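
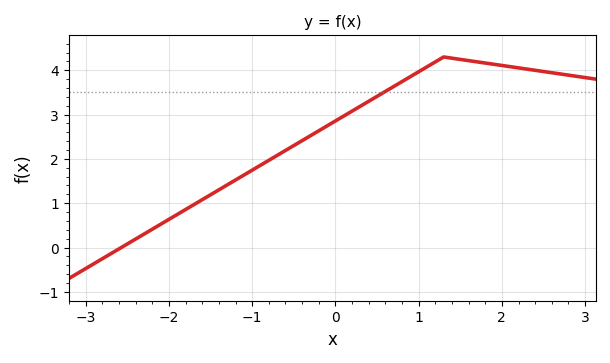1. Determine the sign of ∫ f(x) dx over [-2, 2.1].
positive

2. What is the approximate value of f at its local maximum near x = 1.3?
4.3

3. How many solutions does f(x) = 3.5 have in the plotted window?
1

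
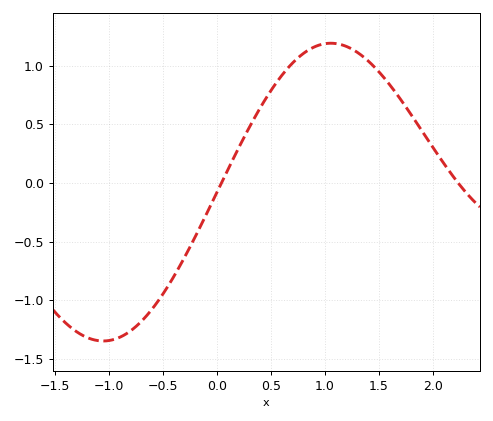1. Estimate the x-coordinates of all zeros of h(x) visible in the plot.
0.041, 2.23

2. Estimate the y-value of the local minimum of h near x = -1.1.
-1.35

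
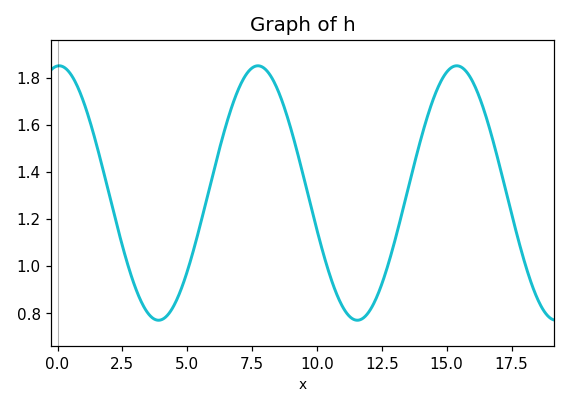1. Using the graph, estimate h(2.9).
0.939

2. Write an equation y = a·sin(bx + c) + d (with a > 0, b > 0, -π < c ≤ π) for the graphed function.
y = 0.54sin(0.82x + 1.52) + 1.31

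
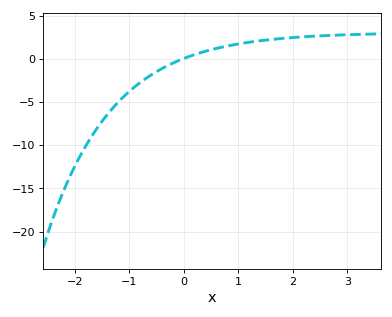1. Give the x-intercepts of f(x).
0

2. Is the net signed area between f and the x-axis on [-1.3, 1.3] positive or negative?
negative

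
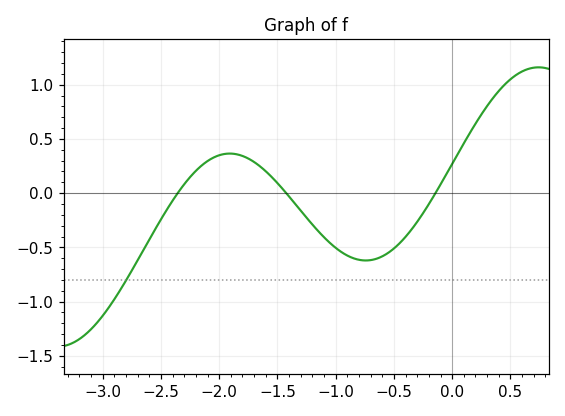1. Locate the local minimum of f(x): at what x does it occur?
-0.741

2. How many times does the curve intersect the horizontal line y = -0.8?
1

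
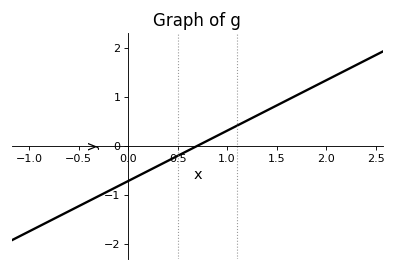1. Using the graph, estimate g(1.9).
1.24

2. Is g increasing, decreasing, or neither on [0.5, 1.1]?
increasing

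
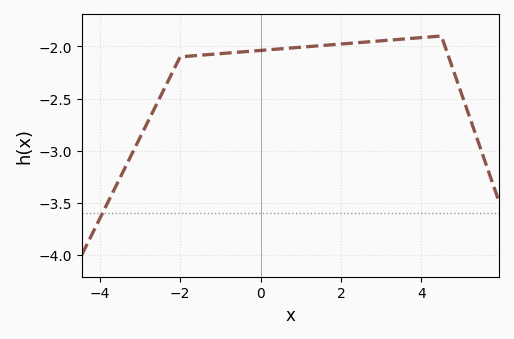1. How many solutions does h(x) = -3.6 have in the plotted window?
1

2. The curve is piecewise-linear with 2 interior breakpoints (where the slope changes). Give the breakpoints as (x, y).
(-2, -2.1); (4.5, -1.9)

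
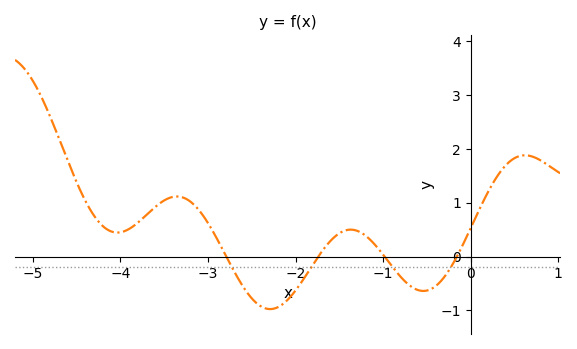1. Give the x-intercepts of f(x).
-2.8, -1.7, -1, -0.2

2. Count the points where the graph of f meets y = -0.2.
4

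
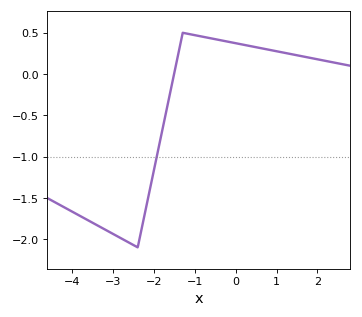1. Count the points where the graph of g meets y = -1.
1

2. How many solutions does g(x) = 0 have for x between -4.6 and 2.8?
1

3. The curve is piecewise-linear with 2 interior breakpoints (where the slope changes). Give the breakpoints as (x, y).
(-2.4, -2.1); (-1.3, 0.5)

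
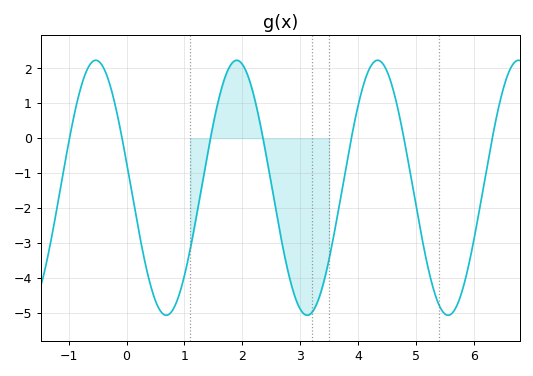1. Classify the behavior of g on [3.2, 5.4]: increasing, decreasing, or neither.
neither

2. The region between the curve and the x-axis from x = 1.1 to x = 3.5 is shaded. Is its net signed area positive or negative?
negative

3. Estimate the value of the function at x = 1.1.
-3.18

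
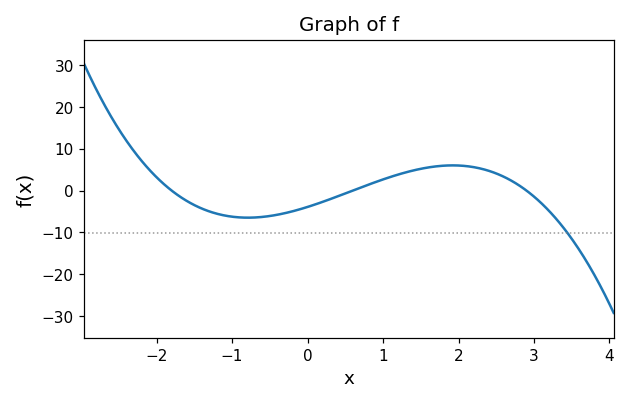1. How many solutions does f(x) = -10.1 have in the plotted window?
1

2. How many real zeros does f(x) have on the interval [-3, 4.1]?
3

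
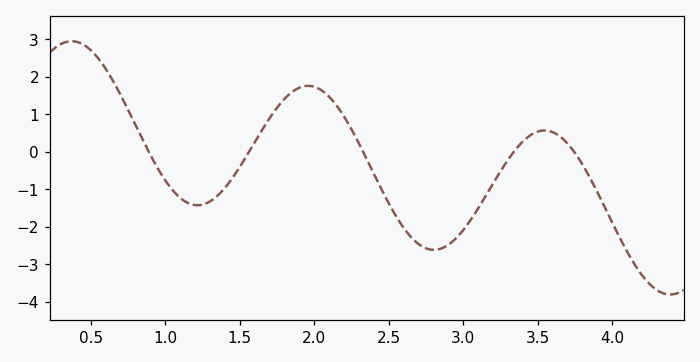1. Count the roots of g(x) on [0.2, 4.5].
5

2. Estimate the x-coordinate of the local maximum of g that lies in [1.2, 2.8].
2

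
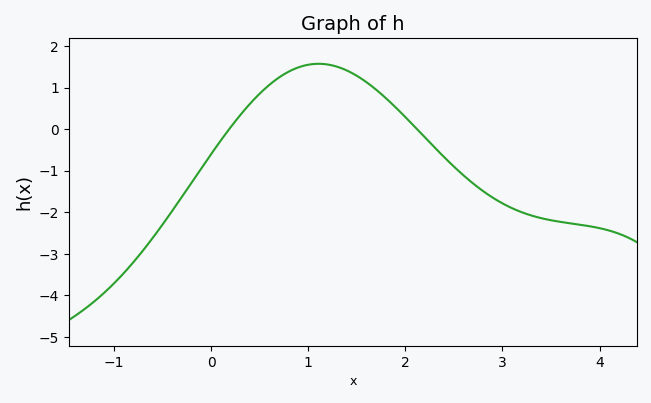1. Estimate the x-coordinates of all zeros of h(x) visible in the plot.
0.186, 2.12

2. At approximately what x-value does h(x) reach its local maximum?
1.11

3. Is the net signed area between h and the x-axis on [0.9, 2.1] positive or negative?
positive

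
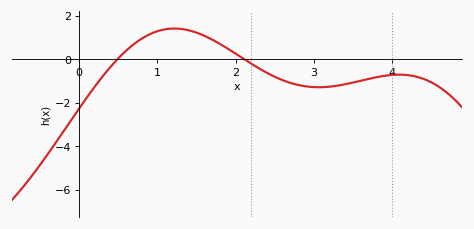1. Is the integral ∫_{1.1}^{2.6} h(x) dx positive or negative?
positive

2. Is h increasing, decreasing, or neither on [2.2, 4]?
neither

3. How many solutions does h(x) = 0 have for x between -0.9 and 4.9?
2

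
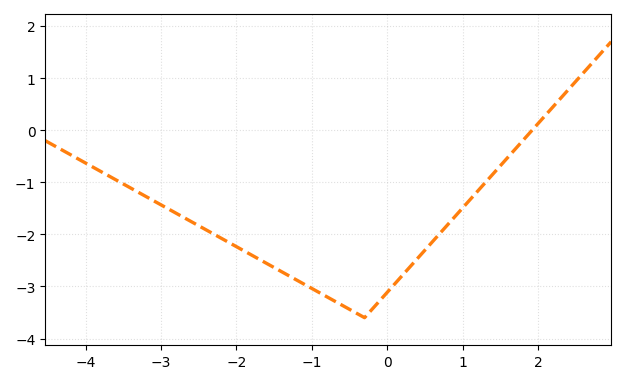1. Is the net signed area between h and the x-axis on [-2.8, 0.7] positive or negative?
negative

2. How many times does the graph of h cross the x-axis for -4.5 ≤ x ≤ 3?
1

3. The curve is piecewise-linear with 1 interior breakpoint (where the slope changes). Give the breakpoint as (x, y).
(-0.3, -3.6)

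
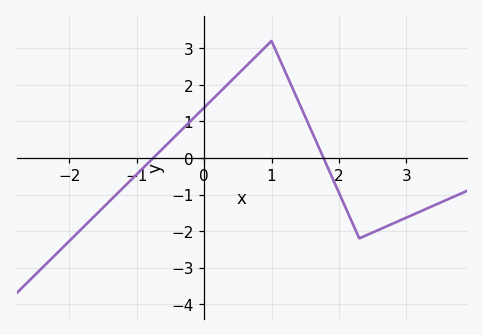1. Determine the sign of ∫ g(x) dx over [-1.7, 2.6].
positive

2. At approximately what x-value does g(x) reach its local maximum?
1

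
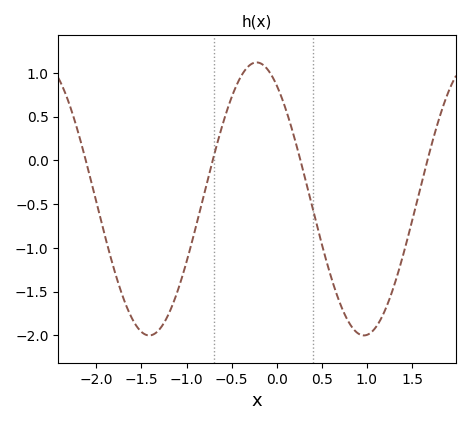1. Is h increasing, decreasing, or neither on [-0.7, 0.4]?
neither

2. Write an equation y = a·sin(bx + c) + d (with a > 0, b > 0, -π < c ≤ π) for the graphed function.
y = 1.56sin(2.6x + 2.2) - 0.44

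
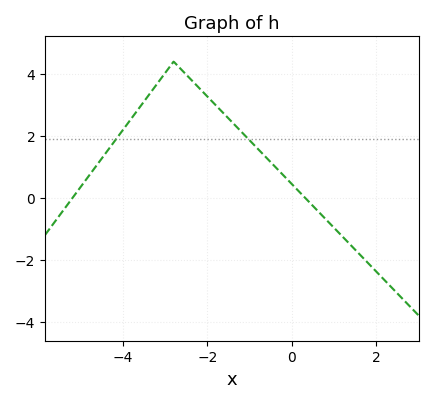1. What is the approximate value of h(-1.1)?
2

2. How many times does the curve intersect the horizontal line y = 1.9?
2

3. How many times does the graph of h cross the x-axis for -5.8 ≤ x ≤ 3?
2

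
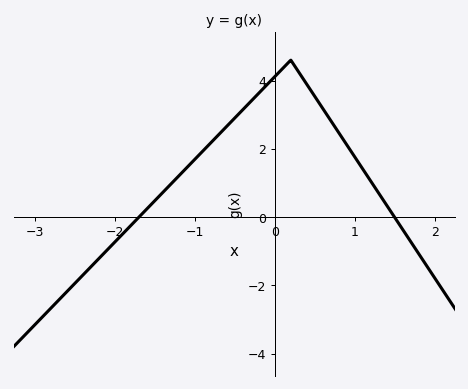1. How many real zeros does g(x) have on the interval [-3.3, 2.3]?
2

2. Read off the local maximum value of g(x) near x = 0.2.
4.6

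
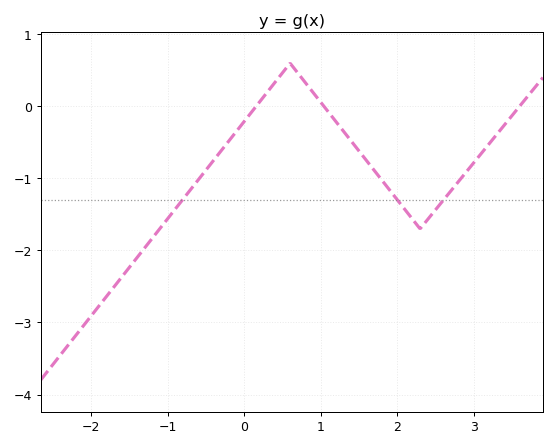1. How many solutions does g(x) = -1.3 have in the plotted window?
3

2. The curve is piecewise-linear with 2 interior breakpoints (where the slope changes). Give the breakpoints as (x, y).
(0.6, 0.6); (2.3, -1.7)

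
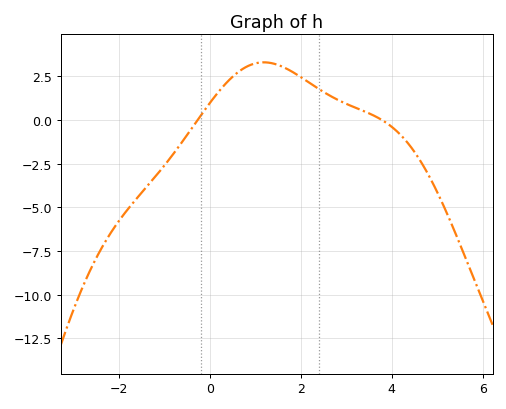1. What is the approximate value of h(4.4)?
-1.48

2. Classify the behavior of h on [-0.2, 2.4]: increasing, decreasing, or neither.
neither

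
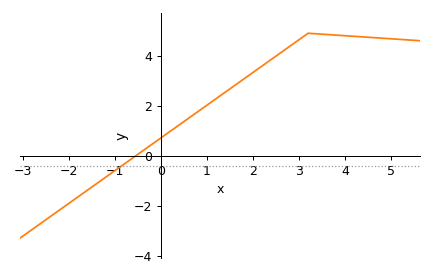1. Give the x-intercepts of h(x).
-0.538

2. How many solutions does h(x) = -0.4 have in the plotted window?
1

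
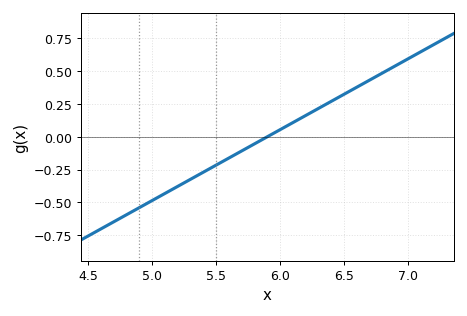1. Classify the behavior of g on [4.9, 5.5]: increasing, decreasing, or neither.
increasing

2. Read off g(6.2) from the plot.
0.16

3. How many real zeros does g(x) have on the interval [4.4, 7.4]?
1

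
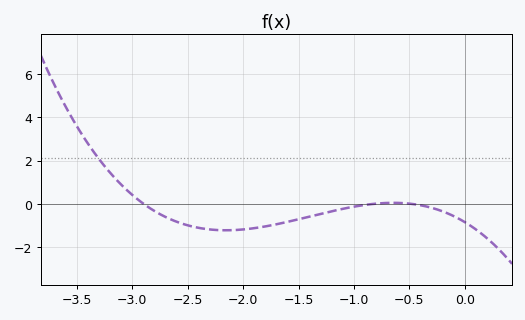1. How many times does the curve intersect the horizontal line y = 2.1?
1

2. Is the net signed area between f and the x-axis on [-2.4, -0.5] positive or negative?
negative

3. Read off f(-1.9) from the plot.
-1.2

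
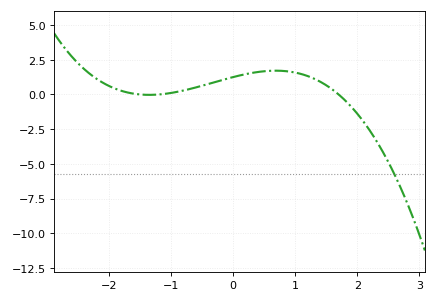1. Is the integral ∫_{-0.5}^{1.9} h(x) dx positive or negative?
positive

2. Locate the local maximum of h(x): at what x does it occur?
0.7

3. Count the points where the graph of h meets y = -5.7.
1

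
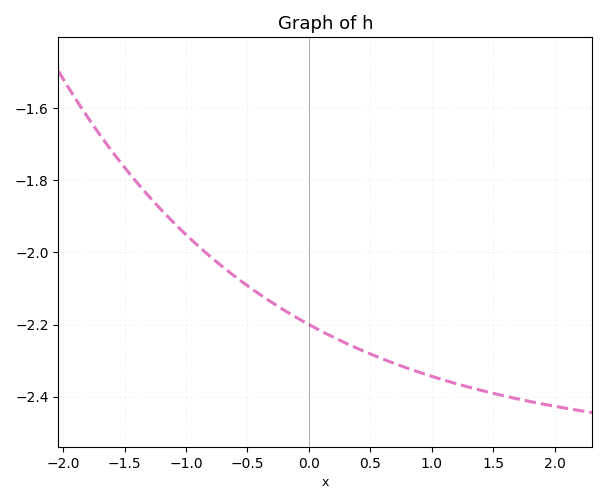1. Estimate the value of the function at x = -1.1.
-1.92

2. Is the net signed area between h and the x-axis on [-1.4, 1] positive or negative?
negative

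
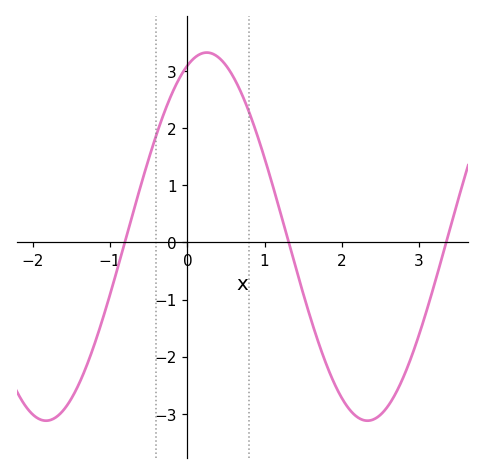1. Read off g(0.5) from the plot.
3.1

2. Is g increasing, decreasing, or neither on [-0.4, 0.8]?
neither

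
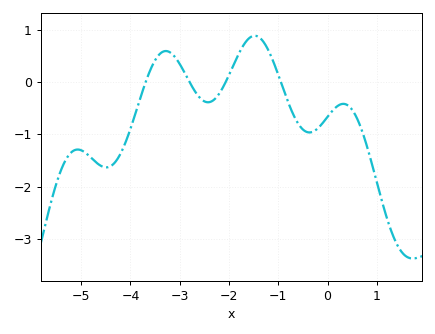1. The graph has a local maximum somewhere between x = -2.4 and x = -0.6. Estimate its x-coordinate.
-1.4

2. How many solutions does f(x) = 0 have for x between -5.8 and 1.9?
4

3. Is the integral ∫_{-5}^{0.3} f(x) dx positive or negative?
negative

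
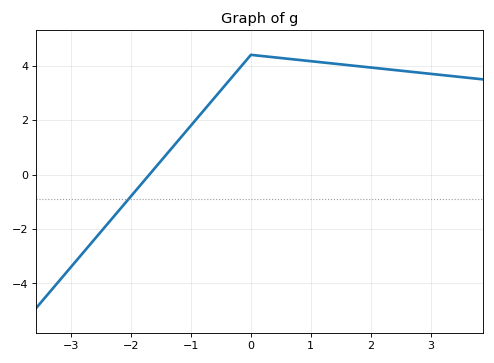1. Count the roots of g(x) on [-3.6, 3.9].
1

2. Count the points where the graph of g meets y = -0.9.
1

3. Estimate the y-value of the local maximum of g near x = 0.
4.4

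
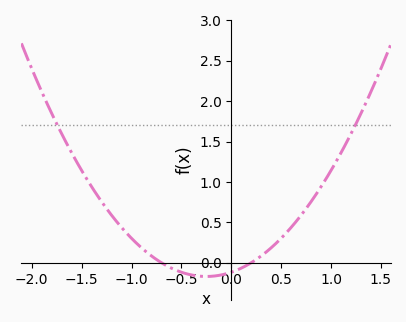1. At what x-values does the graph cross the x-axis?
-0.7, 0.2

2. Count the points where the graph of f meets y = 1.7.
2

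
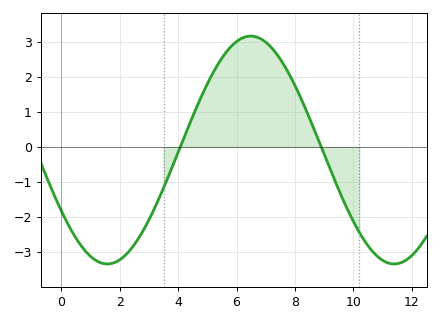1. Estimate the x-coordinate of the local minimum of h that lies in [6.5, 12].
11.4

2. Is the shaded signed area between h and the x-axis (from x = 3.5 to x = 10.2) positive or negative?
positive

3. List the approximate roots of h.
4, 8.8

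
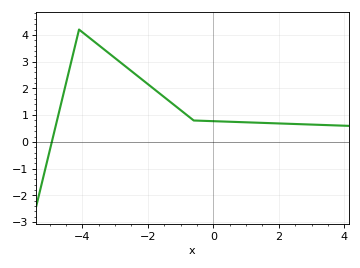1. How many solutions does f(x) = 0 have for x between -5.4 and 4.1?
1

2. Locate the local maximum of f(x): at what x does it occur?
-4.1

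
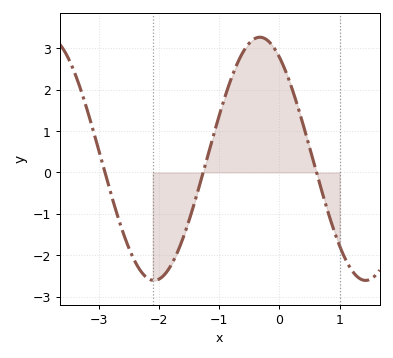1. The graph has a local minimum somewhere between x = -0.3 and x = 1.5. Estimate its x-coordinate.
1.43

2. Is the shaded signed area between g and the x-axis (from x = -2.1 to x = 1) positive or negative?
positive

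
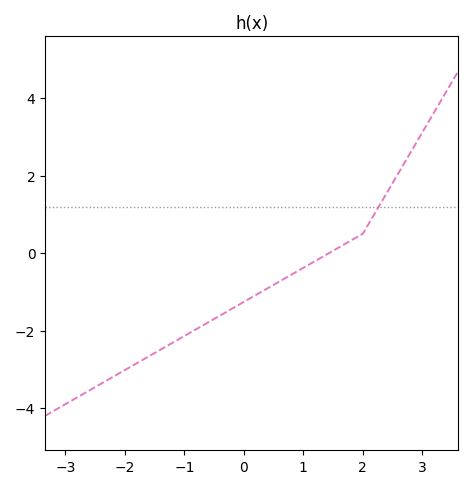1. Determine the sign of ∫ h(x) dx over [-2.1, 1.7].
negative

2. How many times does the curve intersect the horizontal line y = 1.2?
1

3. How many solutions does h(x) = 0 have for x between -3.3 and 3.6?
1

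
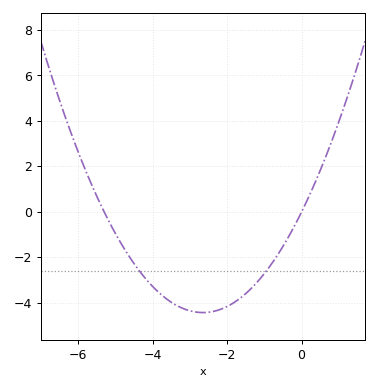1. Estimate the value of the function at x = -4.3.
-2.8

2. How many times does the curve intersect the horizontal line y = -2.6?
2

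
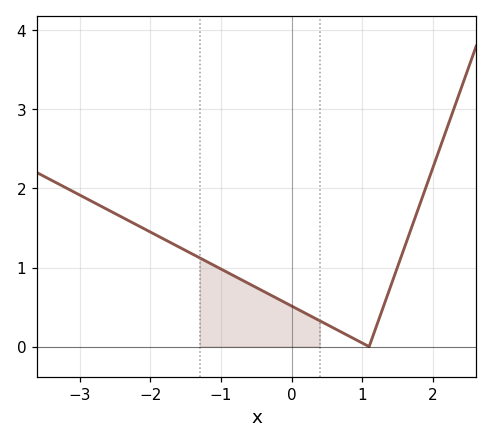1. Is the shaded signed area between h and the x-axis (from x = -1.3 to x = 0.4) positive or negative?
positive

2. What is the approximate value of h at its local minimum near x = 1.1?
0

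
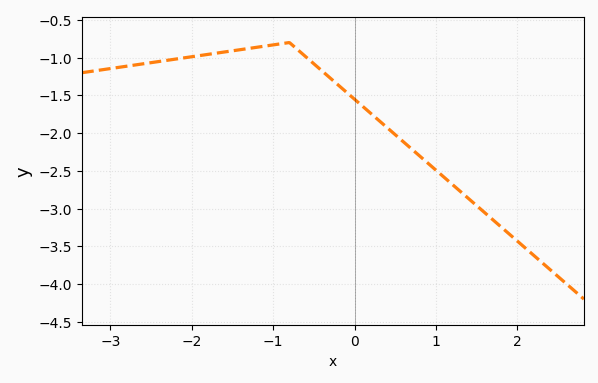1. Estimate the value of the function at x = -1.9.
-0.973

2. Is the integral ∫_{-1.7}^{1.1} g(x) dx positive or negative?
negative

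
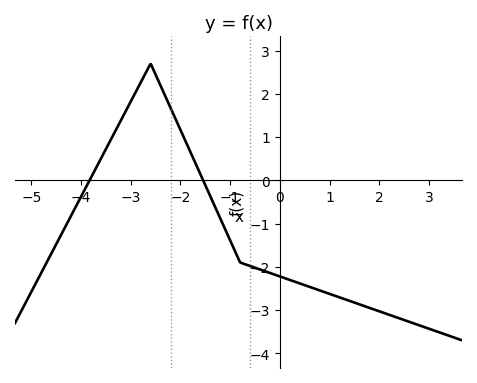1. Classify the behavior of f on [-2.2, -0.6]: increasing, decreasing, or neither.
decreasing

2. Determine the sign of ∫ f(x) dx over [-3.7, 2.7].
negative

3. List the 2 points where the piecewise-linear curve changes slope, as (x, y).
(-2.6, 2.7); (-0.8, -1.9)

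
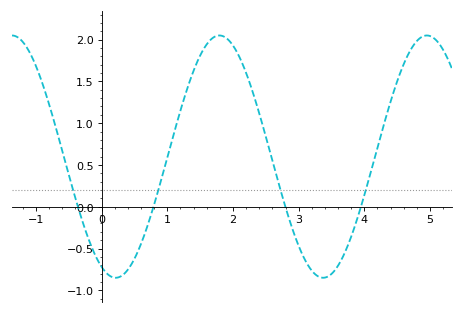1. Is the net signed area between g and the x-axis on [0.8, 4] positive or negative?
positive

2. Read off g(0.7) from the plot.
-0.227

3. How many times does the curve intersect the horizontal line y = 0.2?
4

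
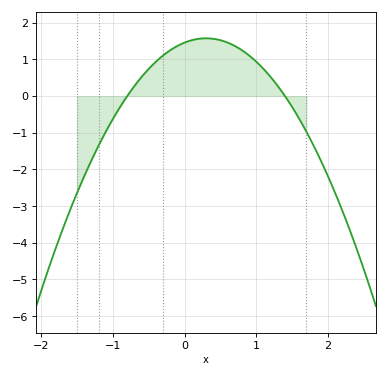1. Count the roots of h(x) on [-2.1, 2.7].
2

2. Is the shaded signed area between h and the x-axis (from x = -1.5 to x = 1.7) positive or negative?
positive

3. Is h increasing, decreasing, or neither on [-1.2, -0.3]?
increasing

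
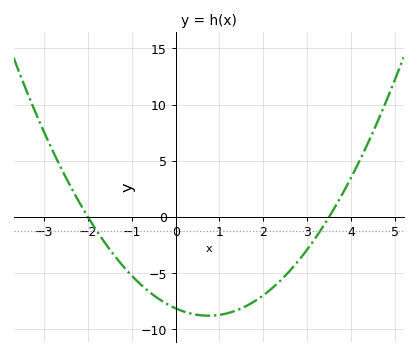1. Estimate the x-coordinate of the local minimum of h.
0.75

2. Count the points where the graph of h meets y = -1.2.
2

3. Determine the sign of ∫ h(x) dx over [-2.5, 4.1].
negative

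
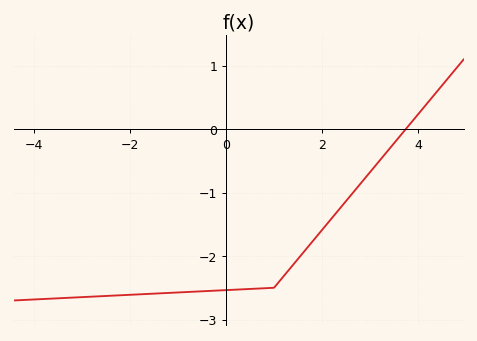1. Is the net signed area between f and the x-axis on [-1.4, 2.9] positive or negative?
negative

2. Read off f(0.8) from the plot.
-2.51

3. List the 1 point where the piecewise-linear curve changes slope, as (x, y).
(1, -2.5)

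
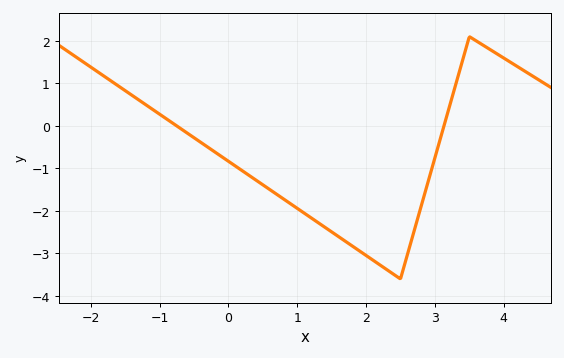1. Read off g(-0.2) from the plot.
-0.6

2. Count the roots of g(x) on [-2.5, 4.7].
2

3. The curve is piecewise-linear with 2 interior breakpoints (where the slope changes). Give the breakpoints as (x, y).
(2.5, -3.6); (3.5, 2.1)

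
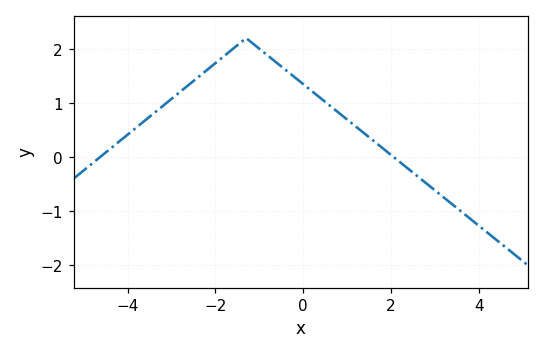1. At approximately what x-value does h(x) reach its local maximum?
-1.2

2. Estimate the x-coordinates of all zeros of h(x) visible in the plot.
-4.6, 2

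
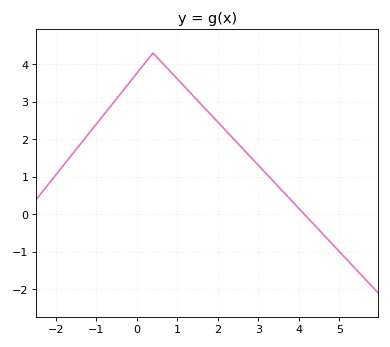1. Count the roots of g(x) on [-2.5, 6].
1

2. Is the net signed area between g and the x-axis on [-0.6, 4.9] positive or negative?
positive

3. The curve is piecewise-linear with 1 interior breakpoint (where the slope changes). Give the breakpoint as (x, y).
(0.4, 4.3)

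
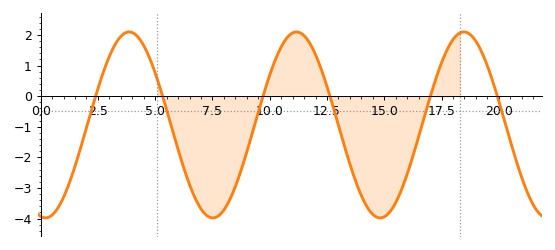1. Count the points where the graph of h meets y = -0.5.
6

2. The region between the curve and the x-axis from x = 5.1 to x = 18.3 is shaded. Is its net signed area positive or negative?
negative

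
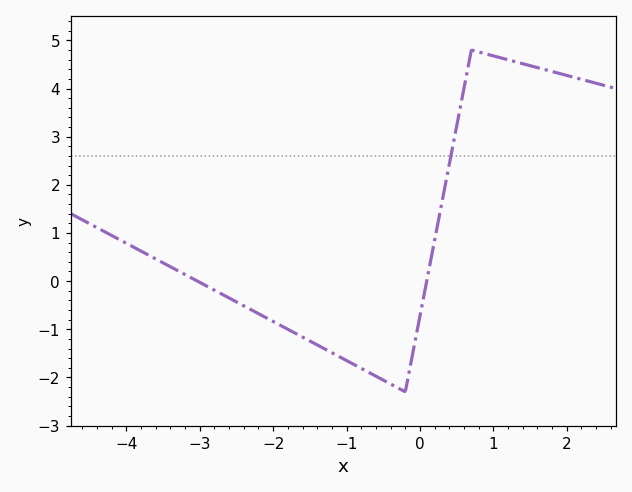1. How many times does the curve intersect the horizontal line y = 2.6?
1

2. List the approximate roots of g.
-3, 0.1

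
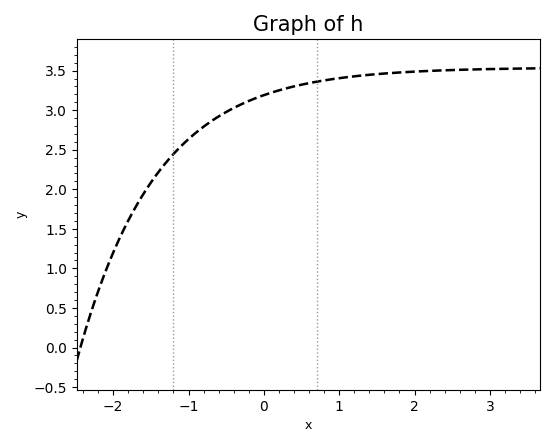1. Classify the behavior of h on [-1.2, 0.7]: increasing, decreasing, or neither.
increasing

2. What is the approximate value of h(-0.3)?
3.05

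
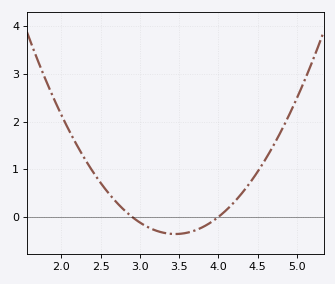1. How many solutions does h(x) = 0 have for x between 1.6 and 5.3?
2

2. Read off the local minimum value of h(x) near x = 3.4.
-0.4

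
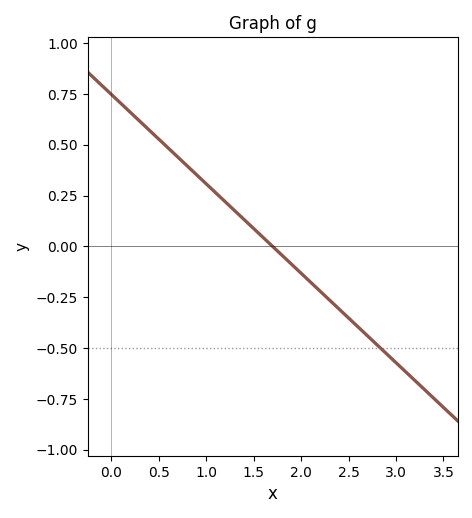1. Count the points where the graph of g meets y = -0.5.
1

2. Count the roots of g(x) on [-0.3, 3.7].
1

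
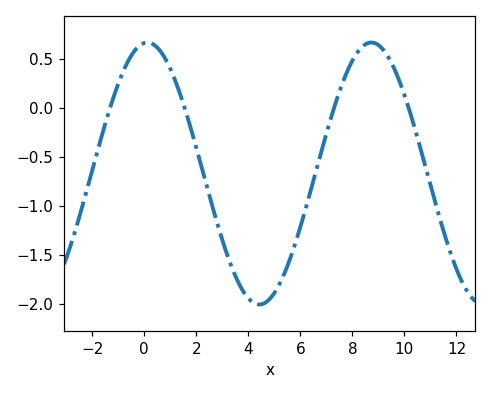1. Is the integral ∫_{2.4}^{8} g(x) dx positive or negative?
negative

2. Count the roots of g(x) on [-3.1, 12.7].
4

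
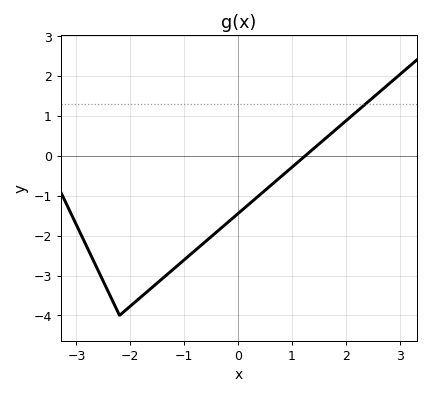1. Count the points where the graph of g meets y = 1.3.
1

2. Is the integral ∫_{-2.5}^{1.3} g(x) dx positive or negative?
negative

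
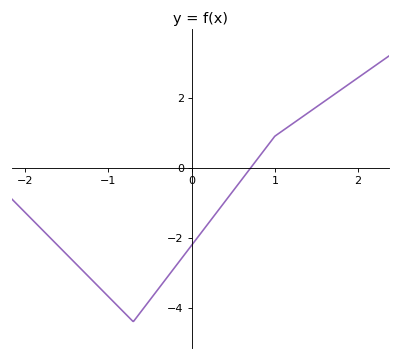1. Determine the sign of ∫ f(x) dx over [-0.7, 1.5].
negative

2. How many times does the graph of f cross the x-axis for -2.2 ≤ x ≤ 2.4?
1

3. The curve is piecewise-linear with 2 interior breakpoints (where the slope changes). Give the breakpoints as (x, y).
(-0.7, -4.4); (1, 0.9)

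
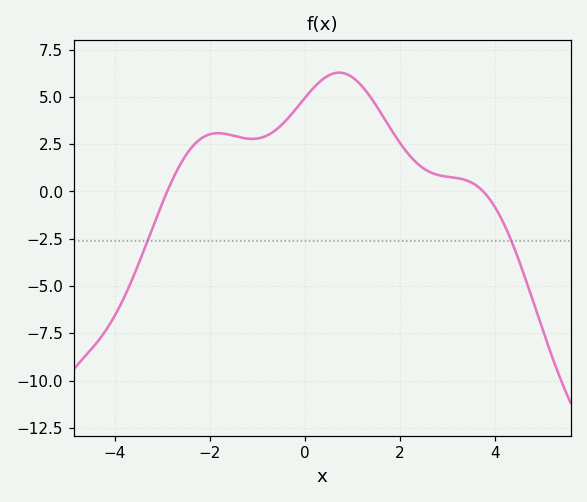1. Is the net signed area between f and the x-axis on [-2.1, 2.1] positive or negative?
positive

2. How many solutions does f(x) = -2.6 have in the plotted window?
2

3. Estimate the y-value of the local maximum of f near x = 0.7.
6.29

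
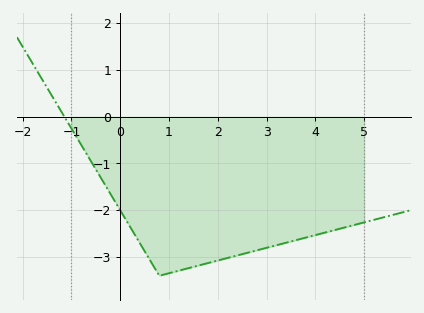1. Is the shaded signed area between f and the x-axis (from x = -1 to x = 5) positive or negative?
negative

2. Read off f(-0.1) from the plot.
-1.83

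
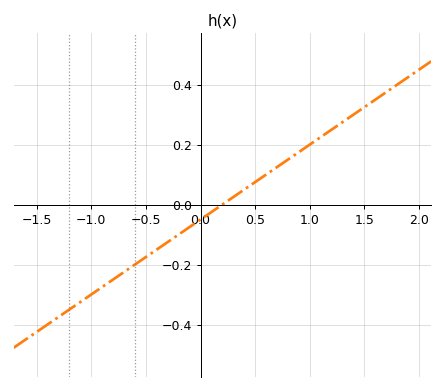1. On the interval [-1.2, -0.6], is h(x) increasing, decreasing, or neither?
increasing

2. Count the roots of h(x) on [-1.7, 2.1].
1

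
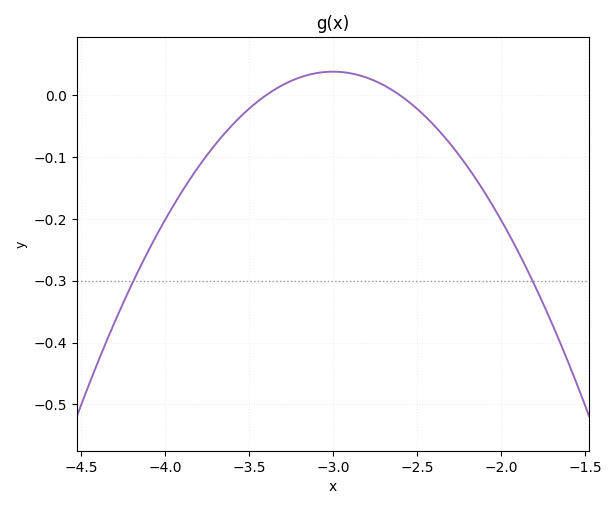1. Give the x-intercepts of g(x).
-3.4, -2.6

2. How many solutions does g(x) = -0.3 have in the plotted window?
2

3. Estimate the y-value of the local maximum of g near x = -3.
0.04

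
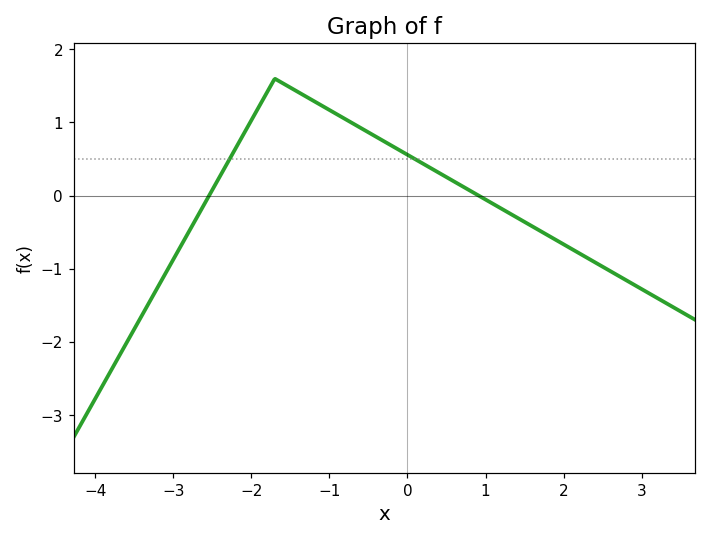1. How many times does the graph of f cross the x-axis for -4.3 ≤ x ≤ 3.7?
2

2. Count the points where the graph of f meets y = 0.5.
2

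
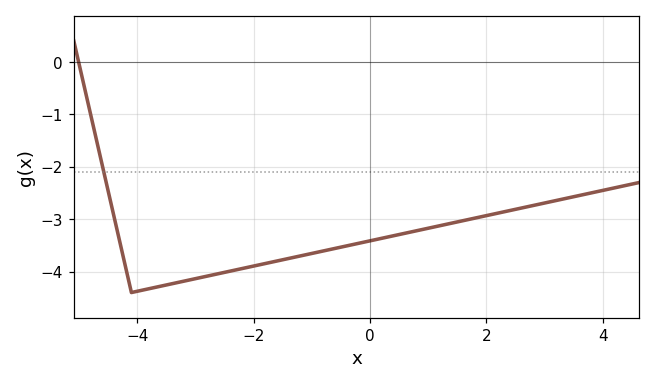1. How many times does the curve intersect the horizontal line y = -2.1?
1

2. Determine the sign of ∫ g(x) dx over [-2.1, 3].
negative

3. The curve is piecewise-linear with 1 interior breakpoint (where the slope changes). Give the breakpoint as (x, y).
(-4.1, -4.4)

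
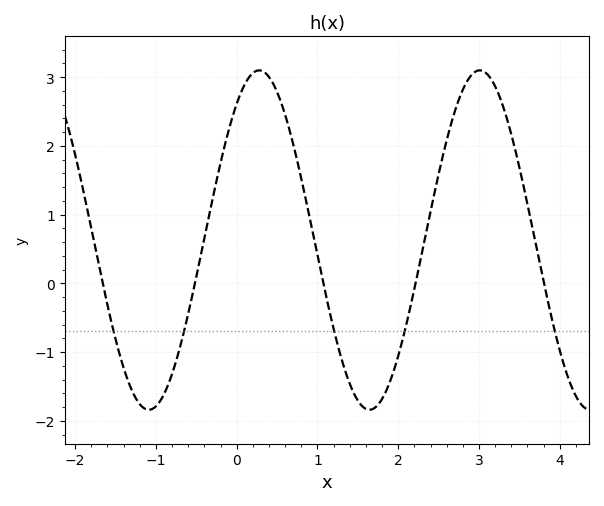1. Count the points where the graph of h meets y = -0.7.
5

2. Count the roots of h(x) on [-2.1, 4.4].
5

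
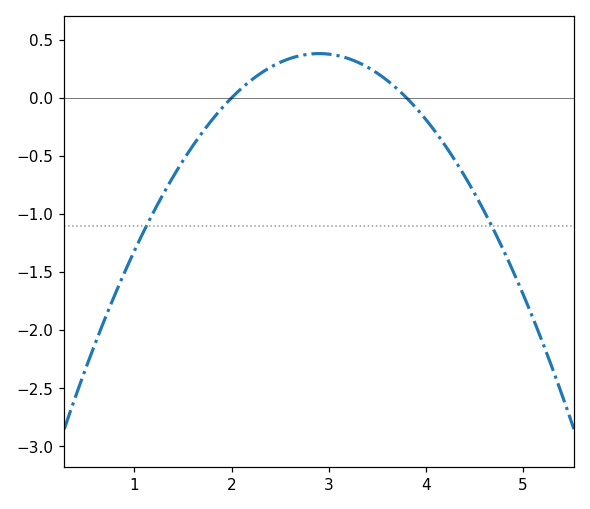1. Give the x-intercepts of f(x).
2, 3.8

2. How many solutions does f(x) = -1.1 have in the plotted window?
2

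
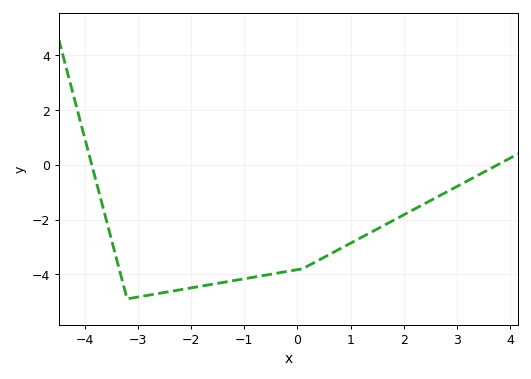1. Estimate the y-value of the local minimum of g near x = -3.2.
-4.8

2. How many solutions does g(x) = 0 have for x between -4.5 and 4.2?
2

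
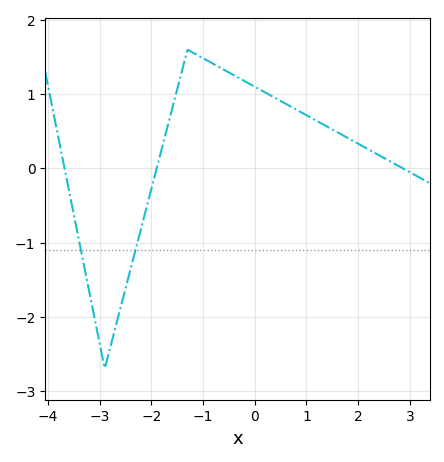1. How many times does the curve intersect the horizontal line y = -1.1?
2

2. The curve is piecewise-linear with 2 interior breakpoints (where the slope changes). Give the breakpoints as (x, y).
(-2.9, -2.7); (-1.3, 1.6)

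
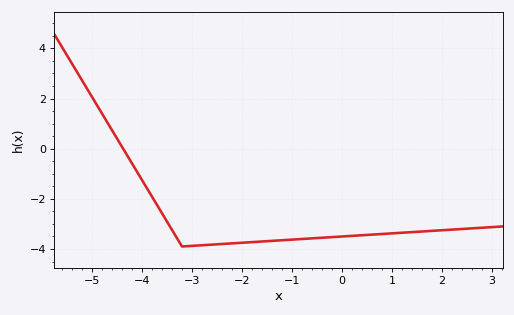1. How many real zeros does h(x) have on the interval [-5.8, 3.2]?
1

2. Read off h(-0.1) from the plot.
-3.51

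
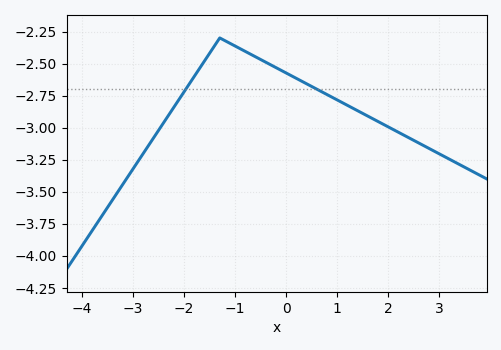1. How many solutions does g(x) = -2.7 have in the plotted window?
2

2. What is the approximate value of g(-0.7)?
-2.45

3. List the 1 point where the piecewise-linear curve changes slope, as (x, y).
(-1.3, -2.3)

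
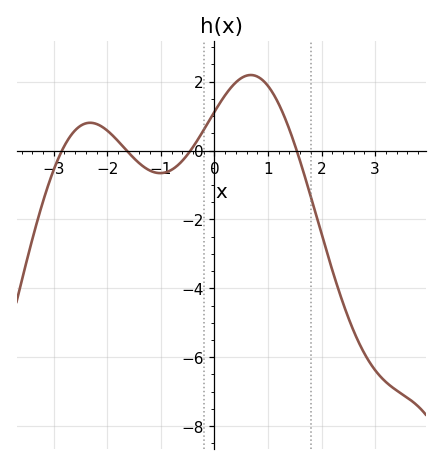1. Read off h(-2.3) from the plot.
0.8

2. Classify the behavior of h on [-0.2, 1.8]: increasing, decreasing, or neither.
neither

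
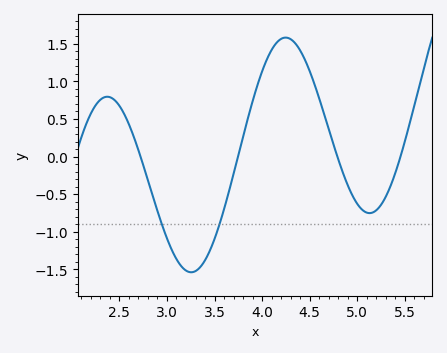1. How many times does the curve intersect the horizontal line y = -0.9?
2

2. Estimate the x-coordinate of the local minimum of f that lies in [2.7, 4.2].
3.25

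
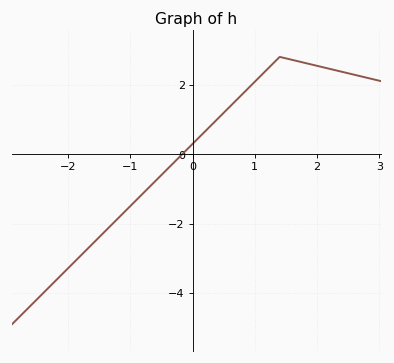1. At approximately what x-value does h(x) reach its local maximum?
1.4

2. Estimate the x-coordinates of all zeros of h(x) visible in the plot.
-0.2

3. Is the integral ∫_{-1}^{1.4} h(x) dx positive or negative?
positive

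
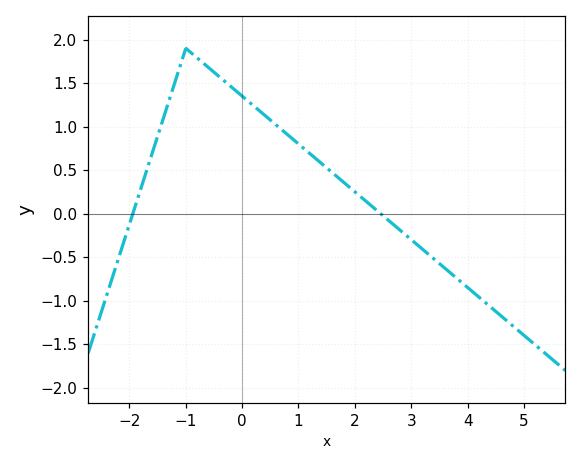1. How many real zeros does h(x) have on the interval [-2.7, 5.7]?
2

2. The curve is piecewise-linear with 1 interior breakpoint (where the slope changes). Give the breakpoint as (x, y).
(-1, 1.9)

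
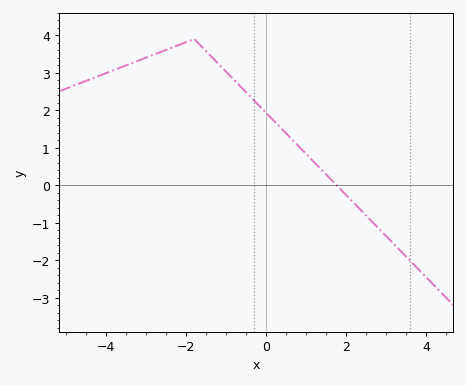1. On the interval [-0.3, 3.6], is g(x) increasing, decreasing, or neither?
decreasing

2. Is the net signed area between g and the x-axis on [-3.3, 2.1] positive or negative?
positive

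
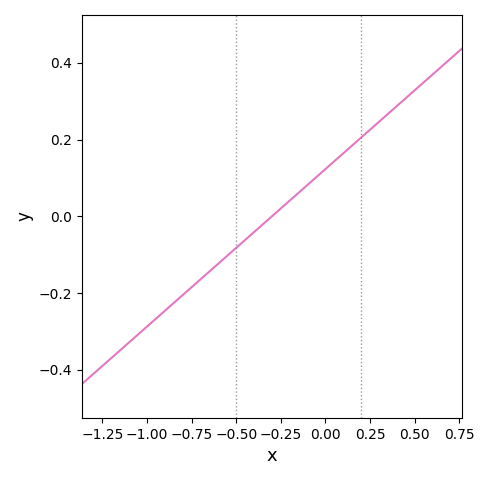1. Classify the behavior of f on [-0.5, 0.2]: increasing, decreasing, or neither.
increasing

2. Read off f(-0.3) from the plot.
0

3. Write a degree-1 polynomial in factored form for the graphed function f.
y = 0.41(x + 0.3)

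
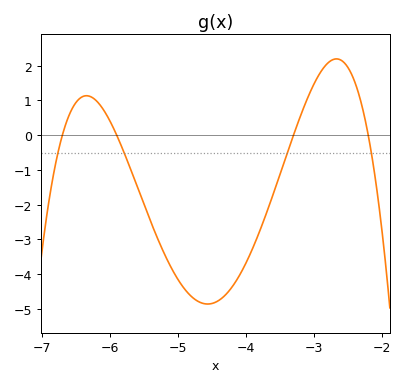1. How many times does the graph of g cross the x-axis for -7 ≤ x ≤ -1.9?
4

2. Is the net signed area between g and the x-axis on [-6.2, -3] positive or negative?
negative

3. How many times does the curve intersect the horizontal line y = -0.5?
4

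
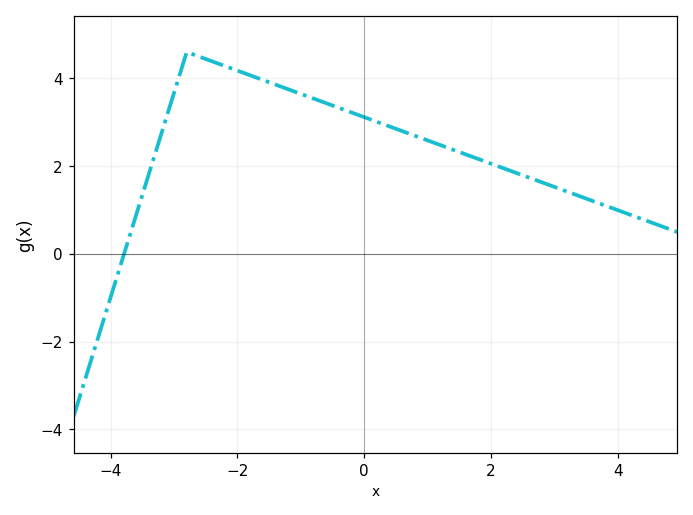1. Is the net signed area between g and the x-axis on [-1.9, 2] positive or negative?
positive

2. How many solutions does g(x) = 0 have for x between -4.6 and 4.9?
1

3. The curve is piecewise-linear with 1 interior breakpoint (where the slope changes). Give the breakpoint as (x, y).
(-2.8, 4.6)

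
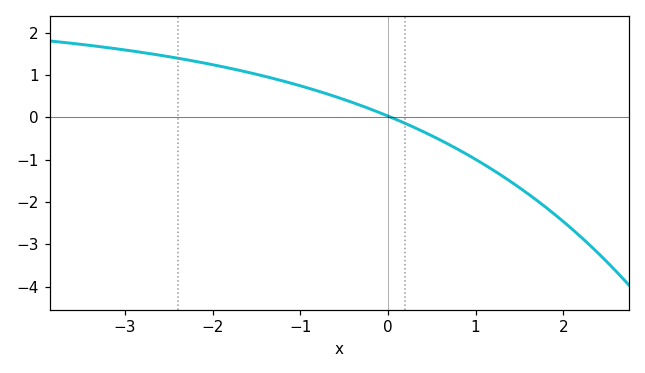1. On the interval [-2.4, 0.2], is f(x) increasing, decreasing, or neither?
decreasing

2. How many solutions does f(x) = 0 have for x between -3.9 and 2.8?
1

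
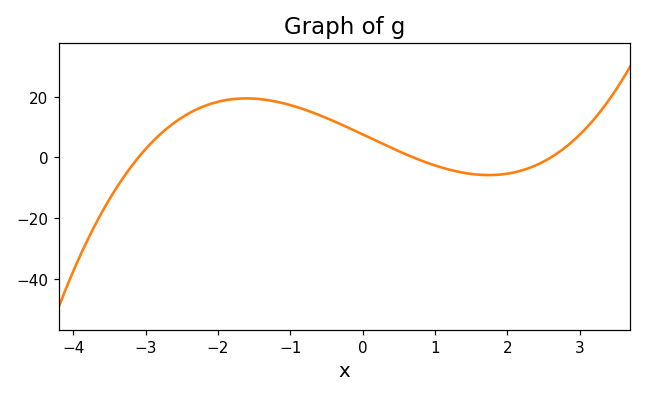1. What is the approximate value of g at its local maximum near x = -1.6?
19.4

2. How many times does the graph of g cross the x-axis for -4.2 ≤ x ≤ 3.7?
3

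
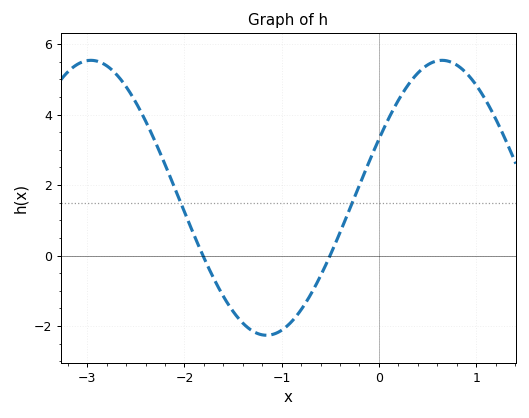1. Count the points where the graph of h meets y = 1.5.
2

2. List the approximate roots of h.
-1.8, -0.5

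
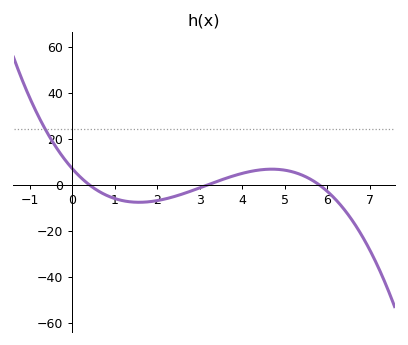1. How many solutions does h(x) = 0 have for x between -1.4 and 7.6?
3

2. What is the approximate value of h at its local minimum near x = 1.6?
-8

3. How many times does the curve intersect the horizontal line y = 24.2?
1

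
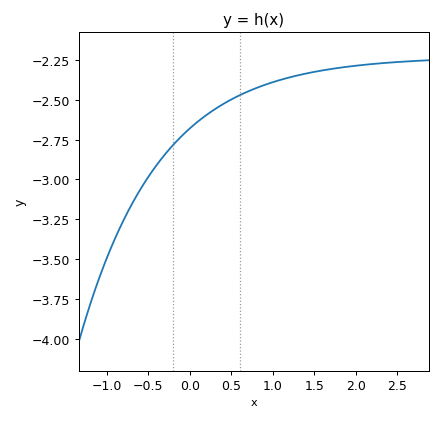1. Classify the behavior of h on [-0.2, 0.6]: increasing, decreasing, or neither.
increasing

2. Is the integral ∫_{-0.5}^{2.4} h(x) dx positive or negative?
negative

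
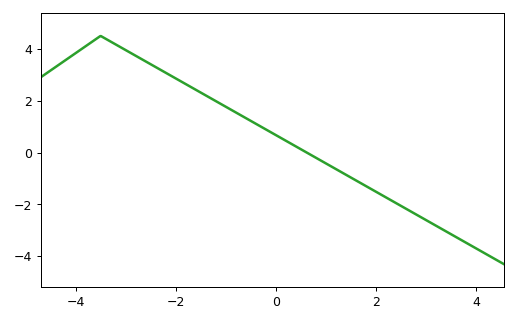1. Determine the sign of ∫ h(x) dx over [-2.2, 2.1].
positive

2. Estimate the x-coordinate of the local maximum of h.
-3.4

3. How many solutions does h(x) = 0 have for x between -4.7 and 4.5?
1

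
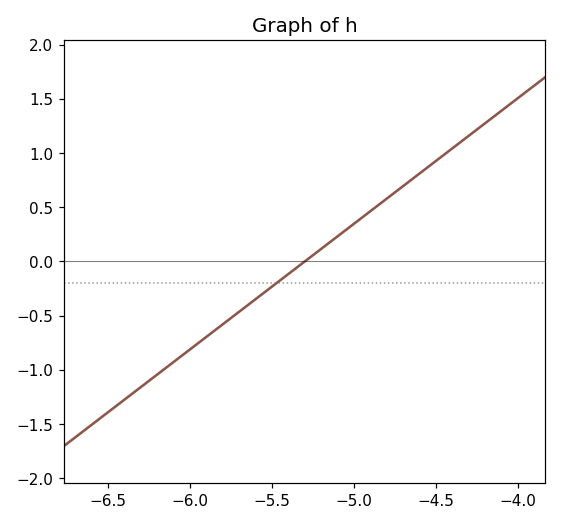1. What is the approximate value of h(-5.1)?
0.232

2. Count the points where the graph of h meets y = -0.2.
1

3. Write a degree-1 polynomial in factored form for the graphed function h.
y = 1.16(x + 5.3)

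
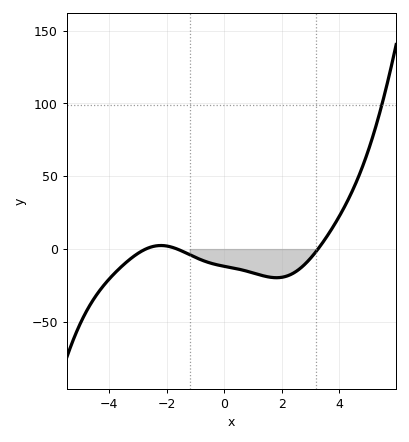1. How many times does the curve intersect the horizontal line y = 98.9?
1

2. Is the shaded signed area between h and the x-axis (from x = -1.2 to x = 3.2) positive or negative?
negative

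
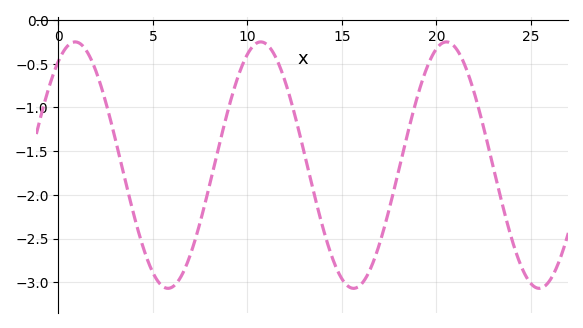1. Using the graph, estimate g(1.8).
-0.5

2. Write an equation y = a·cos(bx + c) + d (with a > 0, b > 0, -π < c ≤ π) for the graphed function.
y = 1.41cos(0.64x - 0.57) - 1.66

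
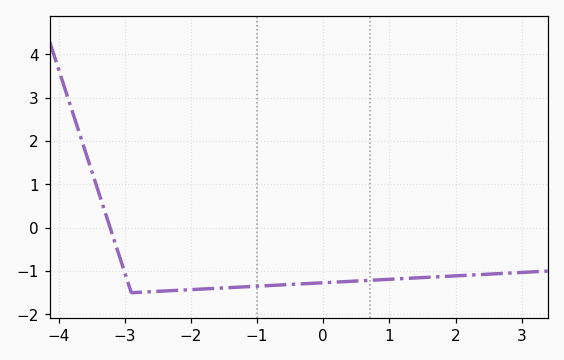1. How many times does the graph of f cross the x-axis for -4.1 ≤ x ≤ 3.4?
1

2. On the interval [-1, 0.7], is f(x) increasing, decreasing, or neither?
increasing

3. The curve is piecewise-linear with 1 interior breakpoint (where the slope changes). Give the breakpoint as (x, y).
(-2.9, -1.5)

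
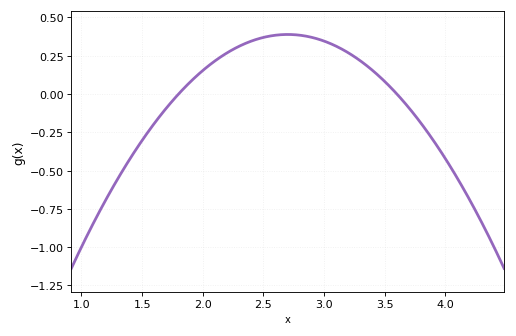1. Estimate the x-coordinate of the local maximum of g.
2.7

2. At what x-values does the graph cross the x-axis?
1.8, 3.6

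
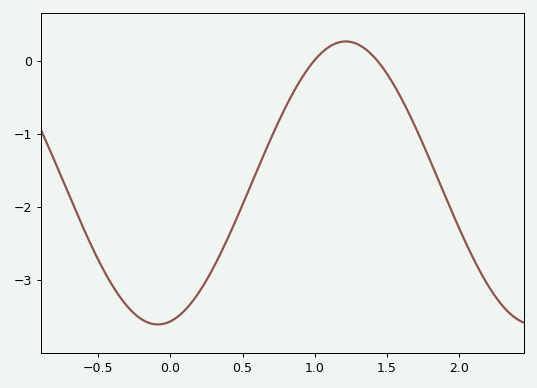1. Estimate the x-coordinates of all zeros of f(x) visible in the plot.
0.995, 1.44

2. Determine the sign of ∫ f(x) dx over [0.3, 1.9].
negative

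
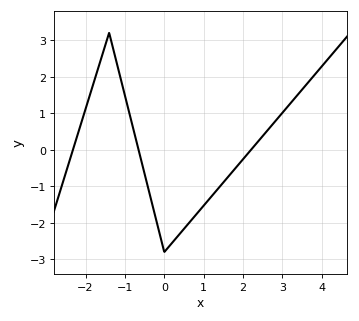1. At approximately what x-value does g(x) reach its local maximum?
-1.4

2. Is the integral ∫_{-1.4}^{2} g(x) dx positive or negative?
negative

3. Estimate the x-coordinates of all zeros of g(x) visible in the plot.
-2.3, -0.7, 2.2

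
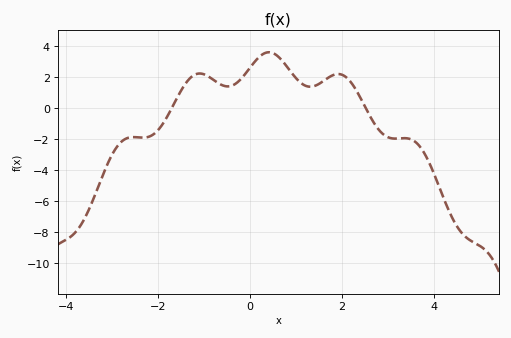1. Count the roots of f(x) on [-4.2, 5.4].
2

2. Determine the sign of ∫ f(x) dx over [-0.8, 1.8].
positive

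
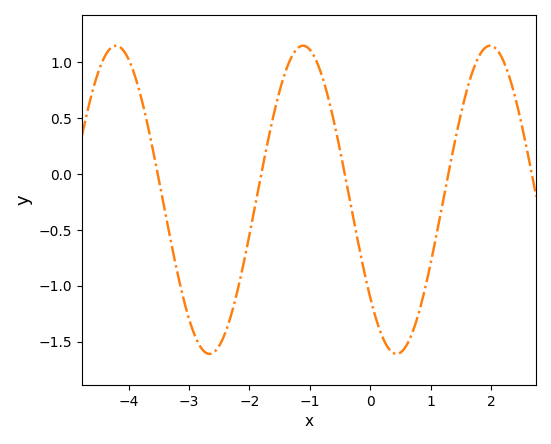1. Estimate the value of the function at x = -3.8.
0.702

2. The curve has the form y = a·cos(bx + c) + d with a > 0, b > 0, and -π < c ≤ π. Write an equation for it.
y = 1.38cos(2.03x + 2.26) - 0.23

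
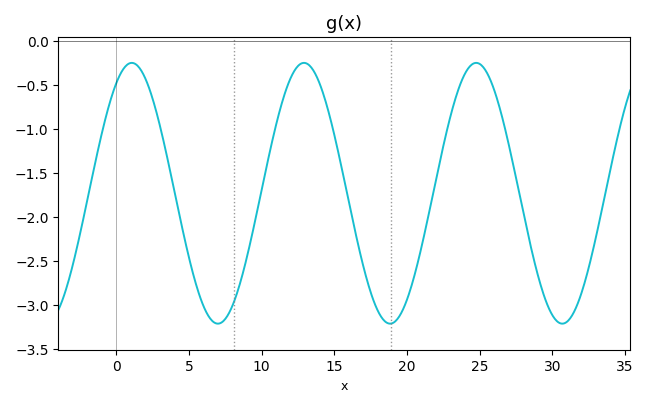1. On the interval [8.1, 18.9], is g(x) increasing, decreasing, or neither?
neither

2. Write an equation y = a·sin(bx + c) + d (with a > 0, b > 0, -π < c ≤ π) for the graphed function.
y = 1.48sin(0.53x + 1.01) - 1.73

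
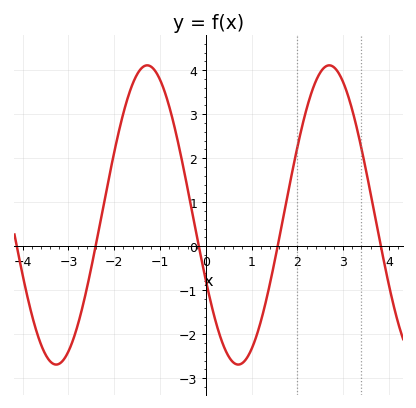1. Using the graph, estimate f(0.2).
-1.7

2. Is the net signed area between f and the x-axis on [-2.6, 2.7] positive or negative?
positive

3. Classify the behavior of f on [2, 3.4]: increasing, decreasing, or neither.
neither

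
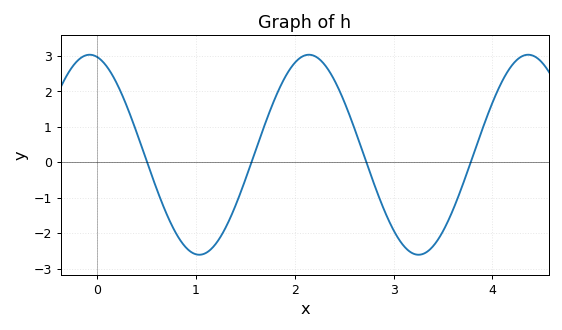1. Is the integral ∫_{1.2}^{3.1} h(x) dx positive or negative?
positive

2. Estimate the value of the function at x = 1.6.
0.308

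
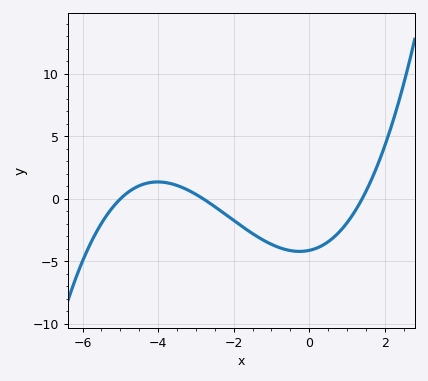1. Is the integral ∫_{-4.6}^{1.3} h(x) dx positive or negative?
negative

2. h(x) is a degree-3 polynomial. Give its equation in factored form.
y = 0.21(x + 5)(x + 2.8)(x - 1.4)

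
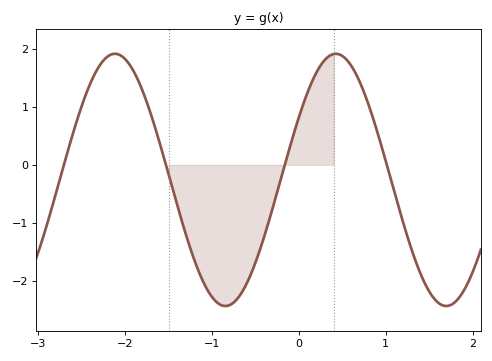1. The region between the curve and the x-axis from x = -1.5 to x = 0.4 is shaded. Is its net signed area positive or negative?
negative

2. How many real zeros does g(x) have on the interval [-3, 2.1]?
4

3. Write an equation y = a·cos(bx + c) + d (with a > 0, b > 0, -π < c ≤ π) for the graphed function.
y = 2.17cos(2.47x - 1.05) - 0.26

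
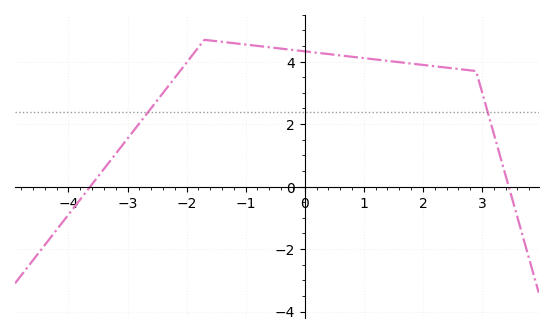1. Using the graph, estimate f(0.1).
4.31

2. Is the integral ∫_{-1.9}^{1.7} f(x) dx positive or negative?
positive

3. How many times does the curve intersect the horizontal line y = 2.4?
2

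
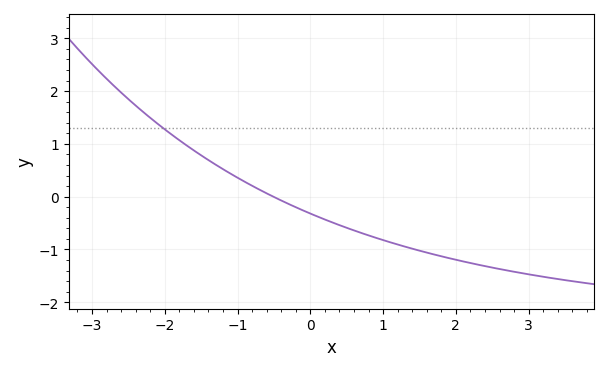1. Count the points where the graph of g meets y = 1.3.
1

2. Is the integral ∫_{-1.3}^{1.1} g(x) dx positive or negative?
negative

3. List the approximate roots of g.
-0.5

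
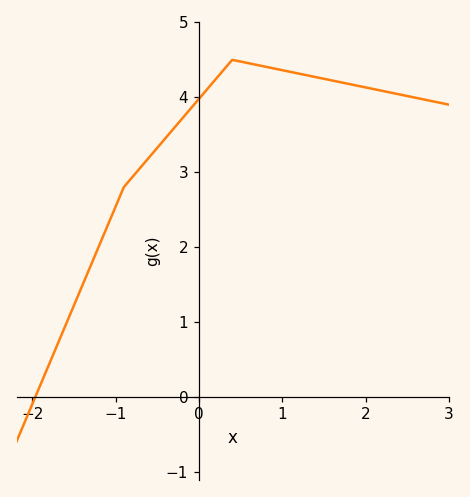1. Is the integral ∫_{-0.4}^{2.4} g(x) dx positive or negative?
positive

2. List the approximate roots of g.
-1.96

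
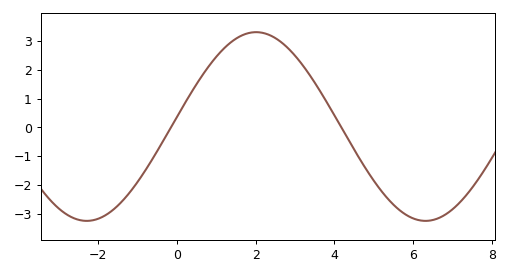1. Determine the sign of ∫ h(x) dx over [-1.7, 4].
positive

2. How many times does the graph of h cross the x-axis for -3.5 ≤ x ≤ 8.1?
2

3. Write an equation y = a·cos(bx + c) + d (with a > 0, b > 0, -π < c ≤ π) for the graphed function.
y = 3.28cos(0.73x - 1.47) + 0.03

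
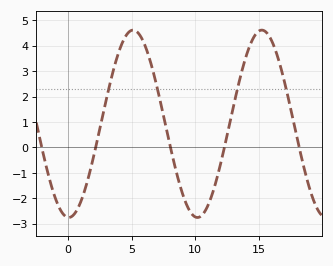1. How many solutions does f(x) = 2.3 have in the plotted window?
4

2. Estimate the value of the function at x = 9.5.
-2.42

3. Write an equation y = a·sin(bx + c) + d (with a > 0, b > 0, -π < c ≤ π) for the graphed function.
y = 3.68sin(0.62x - 1.6) + 0.93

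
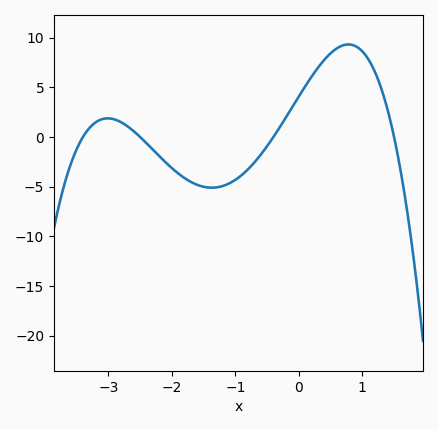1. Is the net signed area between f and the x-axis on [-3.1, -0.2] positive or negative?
negative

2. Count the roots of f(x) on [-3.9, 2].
4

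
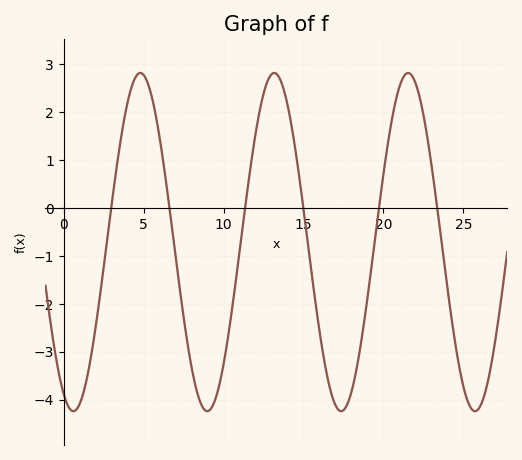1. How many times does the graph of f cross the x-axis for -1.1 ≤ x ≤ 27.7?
6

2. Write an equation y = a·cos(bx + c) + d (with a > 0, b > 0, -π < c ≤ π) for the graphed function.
y = 3.53cos(0.75x + 2.7) - 0.71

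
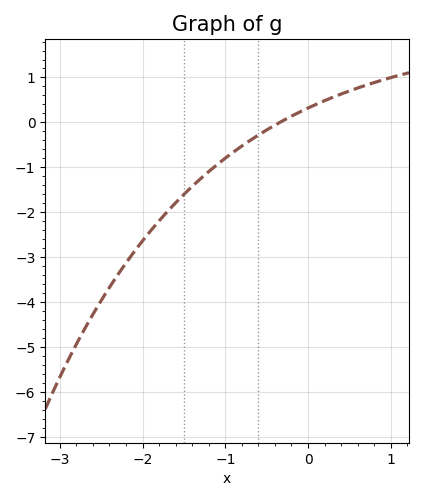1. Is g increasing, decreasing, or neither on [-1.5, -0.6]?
increasing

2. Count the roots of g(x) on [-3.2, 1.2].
1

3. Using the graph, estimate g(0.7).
0.8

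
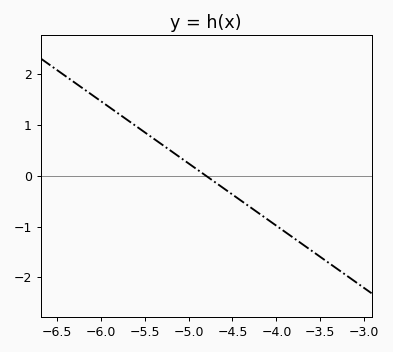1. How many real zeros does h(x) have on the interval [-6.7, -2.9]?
1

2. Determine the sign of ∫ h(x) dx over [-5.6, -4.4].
positive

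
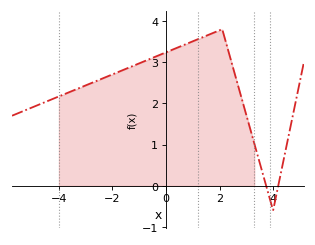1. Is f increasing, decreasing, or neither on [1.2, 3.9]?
neither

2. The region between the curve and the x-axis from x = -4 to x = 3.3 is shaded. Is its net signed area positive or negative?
positive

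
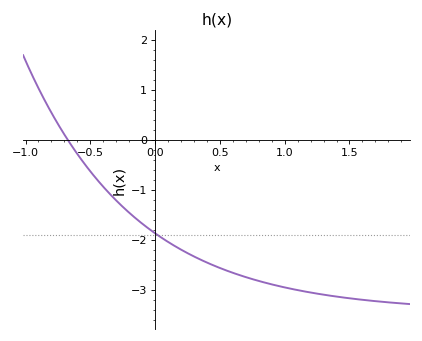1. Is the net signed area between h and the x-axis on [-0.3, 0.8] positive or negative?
negative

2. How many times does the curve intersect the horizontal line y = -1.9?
1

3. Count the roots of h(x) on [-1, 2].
1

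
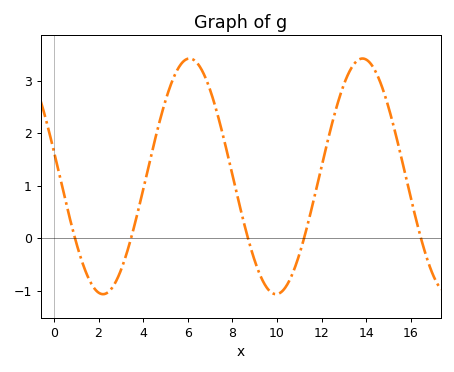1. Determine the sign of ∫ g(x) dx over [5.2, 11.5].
positive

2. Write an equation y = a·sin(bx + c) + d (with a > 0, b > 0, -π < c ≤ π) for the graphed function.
y = 2.24sin(0.81x + 2.9) + 1.18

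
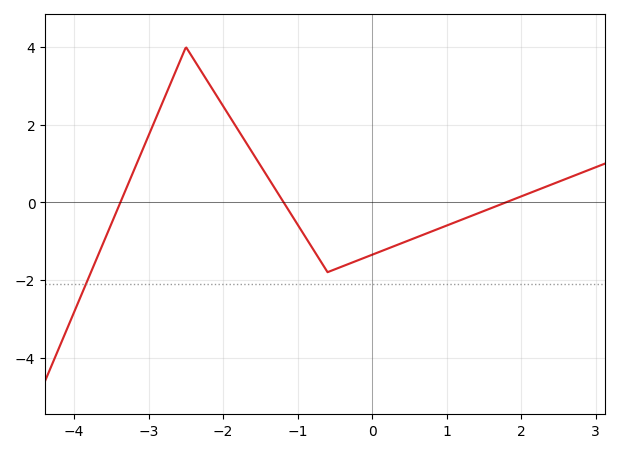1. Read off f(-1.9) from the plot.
2.17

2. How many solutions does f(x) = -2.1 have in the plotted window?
1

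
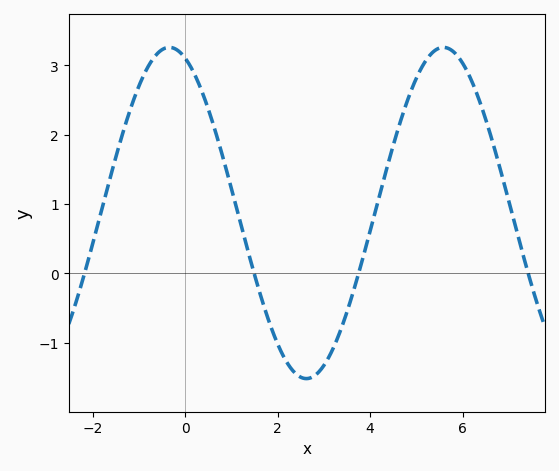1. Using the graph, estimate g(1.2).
0.7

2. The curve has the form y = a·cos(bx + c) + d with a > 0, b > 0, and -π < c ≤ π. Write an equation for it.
y = 2.39cos(1.1x + 0.36) + 0.87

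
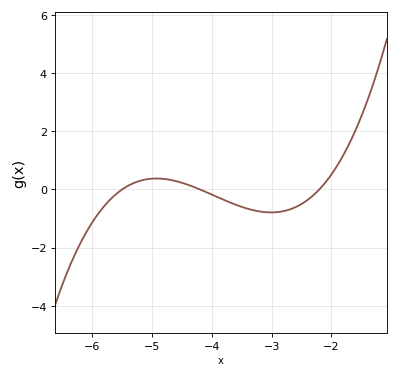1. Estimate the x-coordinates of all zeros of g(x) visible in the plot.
-5.5, -4.2, -2.2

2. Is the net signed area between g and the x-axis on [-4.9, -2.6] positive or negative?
negative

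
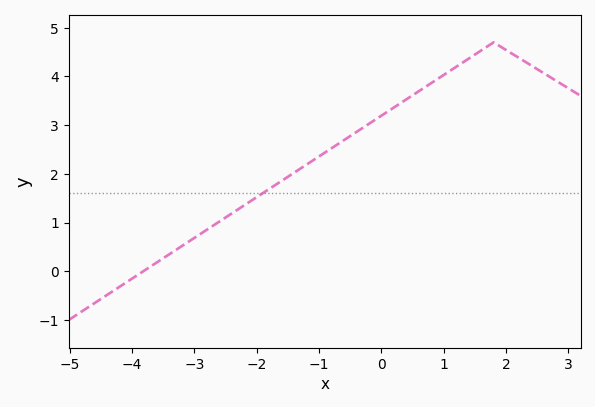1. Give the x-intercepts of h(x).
-3.82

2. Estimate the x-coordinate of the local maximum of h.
1.8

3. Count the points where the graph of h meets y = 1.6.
1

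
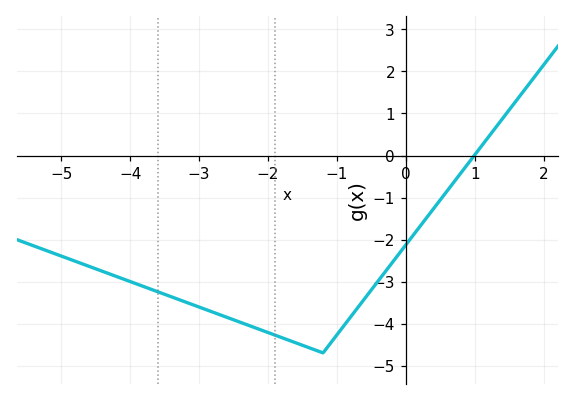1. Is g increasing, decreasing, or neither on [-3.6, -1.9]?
decreasing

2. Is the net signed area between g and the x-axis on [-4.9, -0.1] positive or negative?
negative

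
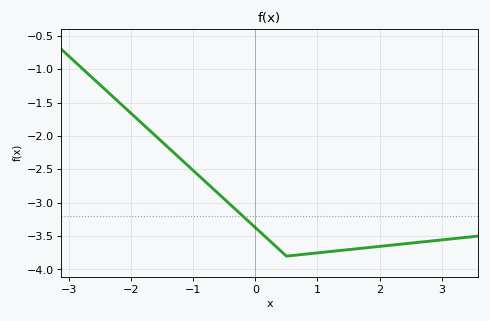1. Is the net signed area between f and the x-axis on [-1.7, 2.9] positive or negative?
negative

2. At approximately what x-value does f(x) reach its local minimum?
0.5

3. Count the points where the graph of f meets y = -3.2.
1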